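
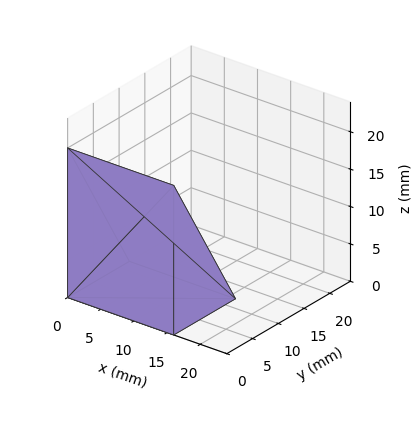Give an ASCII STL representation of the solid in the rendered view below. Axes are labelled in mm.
Reading the render: the shape is a wedge (ramp): 16 × 12 mm base, rising to 20 mm along the y=0 edge and sloping linearly to z=0 at y=12 (dimensions read to the nearest mm from the axis ticks). For the STL, each face is triangulated and given an outward normal.

solid part
  facet normal 0.0000 0.0000 -1.0000
    outer loop
      vertex 16.0 12.0 0.0
      vertex 16.0 0.0 0.0
      vertex 0.0 0.0 0.0
    endloop
  endfacet
  facet normal 0.0000 0.0000 -1.0000
    outer loop
      vertex 0.0 12.0 0.0
      vertex 16.0 12.0 0.0
      vertex 0.0 0.0 0.0
    endloop
  endfacet
  facet normal 0.0000 -1.0000 0.0000
    outer loop
      vertex 0.0 0.0 0.0
      vertex 16.0 0.0 0.0
      vertex 16.0 0.0 20.0
    endloop
  endfacet
  facet normal 0.0000 -1.0000 0.0000
    outer loop
      vertex 0.0 0.0 0.0
      vertex 16.0 0.0 20.0
      vertex 0.0 0.0 20.0
    endloop
  endfacet
  facet normal 0.0000 0.8575 0.5145
    outer loop
      vertex 0.0 0.0 20.0
      vertex 16.0 0.0 20.0
      vertex 16.0 12.0 0.0
    endloop
  endfacet
  facet normal 0.0000 0.8575 0.5145
    outer loop
      vertex 0.0 0.0 20.0
      vertex 16.0 12.0 0.0
      vertex 0.0 12.0 0.0
    endloop
  endfacet
  facet normal -1.0000 0.0000 0.0000
    outer loop
      vertex 0.0 0.0 20.0
      vertex 0.0 12.0 0.0
      vertex 0.0 0.0 0.0
    endloop
  endfacet
  facet normal 1.0000 0.0000 0.0000
    outer loop
      vertex 16.0 0.0 0.0
      vertex 16.0 12.0 0.0
      vertex 16.0 0.0 20.0
    endloop
  endfacet
endsolid part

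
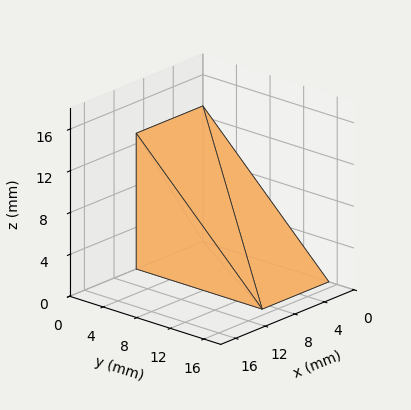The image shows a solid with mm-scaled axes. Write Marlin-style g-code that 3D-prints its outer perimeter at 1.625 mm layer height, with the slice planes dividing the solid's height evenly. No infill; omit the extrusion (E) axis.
Reading the render: the shape is a wedge (ramp): 9 × 15 mm base, rising to 13 mm along the y=0 edge and sloping linearly to z=0 at y=15 (dimensions read to the nearest mm from the axis ticks). For the g-code, the solid's height is divided into equal slices at the stated Δz and each level perimeter traced with G1 moves after a G0 lift.

; perimeter-only toolpath
G21 ; units = mm
G90 ; absolute positioning
G28 ; home
; layer 1
G0 Z1.625
G0 X0.000 Y0.000
G1 X9.000 Y0.000
G1 X9.000 Y13.125
G1 X0.000 Y13.125
G1 X0.000 Y0.000
; layer 2
G0 Z3.250
G0 X0.000 Y0.000
G1 X9.000 Y0.000
G1 X9.000 Y11.250
G1 X0.000 Y11.250
G1 X0.000 Y0.000
; layer 3
G0 Z4.875
G0 X0.000 Y0.000
G1 X9.000 Y0.000
G1 X9.000 Y9.375
G1 X0.000 Y9.375
G1 X0.000 Y0.000
; layer 4
G0 Z6.500
G0 X0.000 Y0.000
G1 X9.000 Y0.000
G1 X9.000 Y7.500
G1 X0.000 Y7.500
G1 X0.000 Y0.000
; layer 5
G0 Z8.125
G0 X0.000 Y0.000
G1 X9.000 Y0.000
G1 X9.000 Y5.625
G1 X0.000 Y5.625
G1 X0.000 Y0.000
; layer 6
G0 Z9.750
G0 X0.000 Y0.000
G1 X9.000 Y0.000
G1 X9.000 Y3.750
G1 X0.000 Y3.750
G1 X0.000 Y0.000
; layer 7
G0 Z11.375
G0 X0.000 Y0.000
G1 X9.000 Y0.000
G1 X9.000 Y1.875
G1 X0.000 Y1.875
G1 X0.000 Y0.000
M2 ; end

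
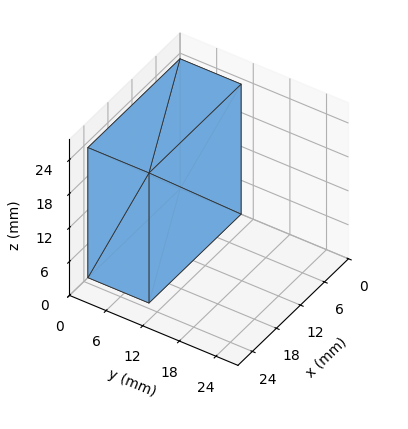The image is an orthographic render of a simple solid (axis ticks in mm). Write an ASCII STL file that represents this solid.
Reading the render: the shape is a rectangular box, roughly 23 × 10 mm footprint and 23 mm tall (dimensions read to the nearest mm from the axis ticks). For the STL, each face is triangulated and given an outward normal.

solid part
  facet normal 0.0000 0.0000 -1.0000
    outer loop
      vertex 23.00 10.00 0.00
      vertex 23.00 0.00 0.00
      vertex 0.00 0.00 0.00
    endloop
  endfacet
  facet normal 0.0000 0.0000 -1.0000
    outer loop
      vertex 0.00 10.00 0.00
      vertex 23.00 10.00 0.00
      vertex 0.00 0.00 0.00
    endloop
  endfacet
  facet normal 0.0000 0.0000 1.0000
    outer loop
      vertex 0.00 0.00 23.00
      vertex 23.00 0.00 23.00
      vertex 23.00 10.00 23.00
    endloop
  endfacet
  facet normal 0.0000 0.0000 1.0000
    outer loop
      vertex 0.00 0.00 23.00
      vertex 23.00 10.00 23.00
      vertex 0.00 10.00 23.00
    endloop
  endfacet
  facet normal 0.0000 -1.0000 0.0000
    outer loop
      vertex 0.00 0.00 0.00
      vertex 23.00 0.00 0.00
      vertex 23.00 0.00 23.00
    endloop
  endfacet
  facet normal 0.0000 -1.0000 0.0000
    outer loop
      vertex 0.00 0.00 0.00
      vertex 23.00 0.00 23.00
      vertex 0.00 0.00 23.00
    endloop
  endfacet
  facet normal 0.0000 1.0000 0.0000
    outer loop
      vertex 23.00 10.00 23.00
      vertex 23.00 10.00 0.00
      vertex 0.00 10.00 0.00
    endloop
  endfacet
  facet normal 0.0000 1.0000 0.0000
    outer loop
      vertex 0.00 10.00 23.00
      vertex 23.00 10.00 23.00
      vertex 0.00 10.00 0.00
    endloop
  endfacet
  facet normal -1.0000 0.0000 0.0000
    outer loop
      vertex 0.00 10.00 23.00
      vertex 0.00 10.00 0.00
      vertex 0.00 0.00 0.00
    endloop
  endfacet
  facet normal -1.0000 0.0000 0.0000
    outer loop
      vertex 0.00 0.00 23.00
      vertex 0.00 10.00 23.00
      vertex 0.00 0.00 0.00
    endloop
  endfacet
  facet normal 1.0000 0.0000 0.0000
    outer loop
      vertex 23.00 0.00 0.00
      vertex 23.00 10.00 0.00
      vertex 23.00 10.00 23.00
    endloop
  endfacet
  facet normal 1.0000 0.0000 0.0000
    outer loop
      vertex 23.00 0.00 0.00
      vertex 23.00 10.00 23.00
      vertex 23.00 0.00 23.00
    endloop
  endfacet
endsolid part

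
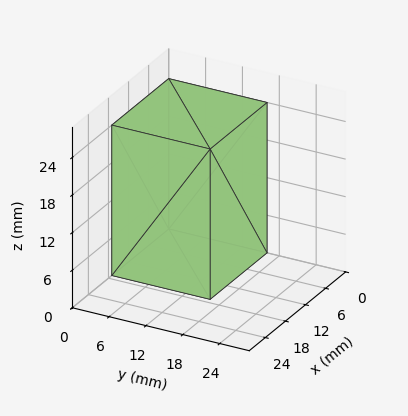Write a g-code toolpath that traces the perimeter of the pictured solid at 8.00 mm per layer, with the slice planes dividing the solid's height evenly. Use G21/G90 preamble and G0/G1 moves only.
Reading the render: the shape is a rectangular box, roughly 17 × 16 mm footprint and 24 mm tall (dimensions read to the nearest mm from the axis ticks). For the g-code, the solid's height is divided into equal slices at the stated Δz and each level perimeter traced with G1 moves after a G0 lift.

; perimeter-only toolpath
G21 ; units = mm
G90 ; absolute positioning
G28 ; home
; layer 1
G0 Z8.00
G0 X0.00 Y0.00
G1 X17.00 Y0.00
G1 X17.00 Y16.00
G1 X0.00 Y16.00
G1 X0.00 Y0.00
; layer 2
G0 Z16.00
G0 X0.00 Y0.00
G1 X17.00 Y0.00
G1 X17.00 Y16.00
G1 X0.00 Y16.00
G1 X0.00 Y0.00
; layer 3
G0 Z24.00
G0 X0.00 Y0.00
G1 X17.00 Y0.00
G1 X17.00 Y16.00
G1 X0.00 Y16.00
G1 X0.00 Y0.00
M2 ; end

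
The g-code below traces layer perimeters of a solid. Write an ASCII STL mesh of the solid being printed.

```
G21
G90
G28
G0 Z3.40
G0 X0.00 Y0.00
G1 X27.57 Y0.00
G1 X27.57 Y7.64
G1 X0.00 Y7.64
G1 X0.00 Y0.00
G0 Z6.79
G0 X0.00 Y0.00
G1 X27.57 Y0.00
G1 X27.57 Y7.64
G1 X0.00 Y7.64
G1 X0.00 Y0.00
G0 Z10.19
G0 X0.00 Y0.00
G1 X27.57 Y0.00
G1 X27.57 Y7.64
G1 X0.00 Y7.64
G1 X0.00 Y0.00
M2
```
solid part
  facet normal 0.0000 0.0000 -1.0000
    outer loop
      vertex 27.57 7.64 0.00
      vertex 27.57 0.00 0.00
      vertex 0.00 0.00 0.00
    endloop
  endfacet
  facet normal 0.0000 0.0000 -1.0000
    outer loop
      vertex 0.00 7.64 0.00
      vertex 27.57 7.64 0.00
      vertex 0.00 0.00 0.00
    endloop
  endfacet
  facet normal 0.0000 0.0000 1.0000
    outer loop
      vertex 0.00 0.00 10.19
      vertex 27.57 0.00 10.19
      vertex 27.57 7.64 10.19
    endloop
  endfacet
  facet normal 0.0000 0.0000 1.0000
    outer loop
      vertex 0.00 0.00 10.19
      vertex 27.57 7.64 10.19
      vertex 0.00 7.64 10.19
    endloop
  endfacet
  facet normal 0.0000 -1.0000 0.0000
    outer loop
      vertex 0.00 0.00 0.00
      vertex 27.57 0.00 0.00
      vertex 27.57 0.00 10.19
    endloop
  endfacet
  facet normal 0.0000 -1.0000 0.0000
    outer loop
      vertex 0.00 0.00 0.00
      vertex 27.57 0.00 10.19
      vertex 0.00 0.00 10.19
    endloop
  endfacet
  facet normal 0.0000 1.0000 0.0000
    outer loop
      vertex 27.57 7.64 10.19
      vertex 27.57 7.64 0.00
      vertex 0.00 7.64 0.00
    endloop
  endfacet
  facet normal 0.0000 1.0000 0.0000
    outer loop
      vertex 0.00 7.64 10.19
      vertex 27.57 7.64 10.19
      vertex 0.00 7.64 0.00
    endloop
  endfacet
  facet normal -1.0000 0.0000 0.0000
    outer loop
      vertex 0.00 7.64 10.19
      vertex 0.00 7.64 0.00
      vertex 0.00 0.00 0.00
    endloop
  endfacet
  facet normal -1.0000 0.0000 0.0000
    outer loop
      vertex 0.00 0.00 10.19
      vertex 0.00 7.64 10.19
      vertex 0.00 0.00 0.00
    endloop
  endfacet
  facet normal 1.0000 0.0000 0.0000
    outer loop
      vertex 27.57 0.00 0.00
      vertex 27.57 7.64 0.00
      vertex 27.57 7.64 10.19
    endloop
  endfacet
  facet normal 1.0000 0.0000 0.0000
    outer loop
      vertex 27.57 0.00 0.00
      vertex 27.57 7.64 10.19
      vertex 27.57 0.00 10.19
    endloop
  endfacet
endsolid part

The G0 Z moves step by Δz≈3.40 mm. Every layer's G1 loop is the same polygon, so the solid is a straight extrusion of it from z=0 to z≈10.2. Closing with flat bottom and top caps and triangulating gives 12 facets — a rectangular box, roughly 27.6 × 7.64 mm footprint and 10.2 mm tall.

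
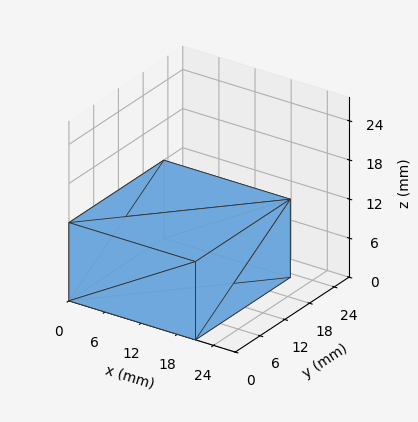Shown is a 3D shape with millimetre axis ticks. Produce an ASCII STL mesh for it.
Reading the render: the shape is a rectangular box, roughly 21 × 23 mm footprint and 12 mm tall (dimensions read to the nearest mm from the axis ticks). For the STL, each face is triangulated and given an outward normal.

solid part
  facet normal 0.0000 0.0000 -1.0000
    outer loop
      vertex 21.0 23.0 0.0
      vertex 21.0 0.0 0.0
      vertex 0.0 0.0 0.0
    endloop
  endfacet
  facet normal 0.0000 0.0000 -1.0000
    outer loop
      vertex 0.0 23.0 0.0
      vertex 21.0 23.0 0.0
      vertex 0.0 0.0 0.0
    endloop
  endfacet
  facet normal 0.0000 0.0000 1.0000
    outer loop
      vertex 0.0 0.0 12.0
      vertex 21.0 0.0 12.0
      vertex 21.0 23.0 12.0
    endloop
  endfacet
  facet normal 0.0000 0.0000 1.0000
    outer loop
      vertex 0.0 0.0 12.0
      vertex 21.0 23.0 12.0
      vertex 0.0 23.0 12.0
    endloop
  endfacet
  facet normal 0.0000 -1.0000 0.0000
    outer loop
      vertex 0.0 0.0 0.0
      vertex 21.0 0.0 0.0
      vertex 21.0 0.0 12.0
    endloop
  endfacet
  facet normal 0.0000 -1.0000 0.0000
    outer loop
      vertex 0.0 0.0 0.0
      vertex 21.0 0.0 12.0
      vertex 0.0 0.0 12.0
    endloop
  endfacet
  facet normal 0.0000 1.0000 0.0000
    outer loop
      vertex 21.0 23.0 12.0
      vertex 21.0 23.0 0.0
      vertex 0.0 23.0 0.0
    endloop
  endfacet
  facet normal 0.0000 1.0000 0.0000
    outer loop
      vertex 0.0 23.0 12.0
      vertex 21.0 23.0 12.0
      vertex 0.0 23.0 0.0
    endloop
  endfacet
  facet normal -1.0000 0.0000 0.0000
    outer loop
      vertex 0.0 23.0 12.0
      vertex 0.0 23.0 0.0
      vertex 0.0 0.0 0.0
    endloop
  endfacet
  facet normal -1.0000 0.0000 0.0000
    outer loop
      vertex 0.0 0.0 12.0
      vertex 0.0 23.0 12.0
      vertex 0.0 0.0 0.0
    endloop
  endfacet
  facet normal 1.0000 0.0000 0.0000
    outer loop
      vertex 21.0 0.0 0.0
      vertex 21.0 23.0 0.0
      vertex 21.0 23.0 12.0
    endloop
  endfacet
  facet normal 1.0000 0.0000 0.0000
    outer loop
      vertex 21.0 0.0 0.0
      vertex 21.0 23.0 12.0
      vertex 21.0 0.0 12.0
    endloop
  endfacet
endsolid part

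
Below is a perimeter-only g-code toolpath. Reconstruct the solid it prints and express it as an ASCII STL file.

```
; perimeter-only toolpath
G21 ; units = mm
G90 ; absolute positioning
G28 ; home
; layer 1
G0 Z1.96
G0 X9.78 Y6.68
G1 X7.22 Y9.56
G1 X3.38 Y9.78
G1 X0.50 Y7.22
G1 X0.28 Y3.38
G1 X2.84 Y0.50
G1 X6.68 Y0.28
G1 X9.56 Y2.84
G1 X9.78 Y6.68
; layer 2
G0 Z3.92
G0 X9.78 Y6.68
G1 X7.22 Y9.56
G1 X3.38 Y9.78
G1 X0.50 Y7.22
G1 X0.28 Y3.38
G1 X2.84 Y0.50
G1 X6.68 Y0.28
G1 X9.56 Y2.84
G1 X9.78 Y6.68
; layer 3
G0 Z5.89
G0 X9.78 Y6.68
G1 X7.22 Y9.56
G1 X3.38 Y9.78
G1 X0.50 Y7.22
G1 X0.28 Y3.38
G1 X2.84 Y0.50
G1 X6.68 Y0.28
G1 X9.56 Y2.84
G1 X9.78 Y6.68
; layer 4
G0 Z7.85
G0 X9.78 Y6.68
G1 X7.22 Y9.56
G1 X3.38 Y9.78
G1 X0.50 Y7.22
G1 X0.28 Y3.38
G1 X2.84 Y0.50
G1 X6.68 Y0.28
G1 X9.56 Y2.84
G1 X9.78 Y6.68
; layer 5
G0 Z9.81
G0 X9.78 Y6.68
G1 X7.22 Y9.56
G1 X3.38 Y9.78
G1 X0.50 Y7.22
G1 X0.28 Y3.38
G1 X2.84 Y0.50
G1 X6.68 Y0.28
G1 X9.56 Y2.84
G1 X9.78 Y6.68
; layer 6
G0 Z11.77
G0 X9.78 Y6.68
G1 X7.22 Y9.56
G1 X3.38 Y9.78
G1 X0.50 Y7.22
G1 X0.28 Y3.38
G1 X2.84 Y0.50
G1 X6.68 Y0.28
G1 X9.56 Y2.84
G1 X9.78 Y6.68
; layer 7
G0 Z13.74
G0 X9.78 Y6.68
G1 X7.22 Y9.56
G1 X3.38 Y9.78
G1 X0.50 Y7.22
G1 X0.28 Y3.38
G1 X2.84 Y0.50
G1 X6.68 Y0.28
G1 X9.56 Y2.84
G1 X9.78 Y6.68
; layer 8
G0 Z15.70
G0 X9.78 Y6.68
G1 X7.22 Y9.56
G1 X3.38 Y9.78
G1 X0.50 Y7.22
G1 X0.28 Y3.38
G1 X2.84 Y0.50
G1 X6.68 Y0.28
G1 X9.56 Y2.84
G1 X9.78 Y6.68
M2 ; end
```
solid part
  facet normal 0.0000 0.0000 -1.0000
    outer loop
      vertex 3.38 9.78 0.00
      vertex 7.22 9.56 0.00
      vertex 9.78 6.68 0.00
    endloop
  endfacet
  facet normal 0.0000 0.0000 -1.0000
    outer loop
      vertex 0.50 7.22 0.00
      vertex 3.38 9.78 0.00
      vertex 9.78 6.68 0.00
    endloop
  endfacet
  facet normal 0.0000 0.0000 -1.0000
    outer loop
      vertex 0.28 3.38 0.00
      vertex 0.50 7.22 0.00
      vertex 9.78 6.68 0.00
    endloop
  endfacet
  facet normal 0.0000 0.0000 -1.0000
    outer loop
      vertex 2.84 0.50 0.00
      vertex 0.28 3.38 0.00
      vertex 9.78 6.68 0.00
    endloop
  endfacet
  facet normal 0.0000 0.0000 -1.0000
    outer loop
      vertex 6.68 0.28 0.00
      vertex 2.84 0.50 0.00
      vertex 9.78 6.68 0.00
    endloop
  endfacet
  facet normal 0.0000 0.0000 -1.0000
    outer loop
      vertex 9.56 2.84 0.00
      vertex 6.68 0.28 0.00
      vertex 9.78 6.68 0.00
    endloop
  endfacet
  facet normal 0.0000 0.0000 1.0000
    outer loop
      vertex 9.78 6.68 15.70
      vertex 7.22 9.56 15.70
      vertex 3.38 9.78 15.70
    endloop
  endfacet
  facet normal 0.0000 0.0000 1.0000
    outer loop
      vertex 9.78 6.68 15.70
      vertex 3.38 9.78 15.70
      vertex 0.50 7.22 15.70
    endloop
  endfacet
  facet normal 0.0000 0.0000 1.0000
    outer loop
      vertex 9.78 6.68 15.70
      vertex 0.50 7.22 15.70
      vertex 0.28 3.38 15.70
    endloop
  endfacet
  facet normal 0.0000 0.0000 1.0000
    outer loop
      vertex 9.78 6.68 15.70
      vertex 0.28 3.38 15.70
      vertex 2.84 0.50 15.70
    endloop
  endfacet
  facet normal 0.0000 0.0000 1.0000
    outer loop
      vertex 9.78 6.68 15.70
      vertex 2.84 0.50 15.70
      vertex 6.68 0.28 15.70
    endloop
  endfacet
  facet normal 0.0000 0.0000 1.0000
    outer loop
      vertex 9.78 6.68 15.70
      vertex 6.68 0.28 15.70
      vertex 9.56 2.84 15.70
    endloop
  endfacet
  facet normal 0.7474 0.6644 0.0000
    outer loop
      vertex 9.78 6.68 0.00
      vertex 7.22 9.56 0.00
      vertex 7.22 9.56 15.70
    endloop
  endfacet
  facet normal 0.7474 0.6644 0.0000
    outer loop
      vertex 9.78 6.68 0.00
      vertex 7.22 9.56 15.70
      vertex 9.78 6.68 15.70
    endloop
  endfacet
  facet normal 0.0572 0.9984 0.0000
    outer loop
      vertex 7.22 9.56 0.00
      vertex 3.38 9.78 0.00
      vertex 3.38 9.78 15.70
    endloop
  endfacet
  facet normal 0.0572 0.9984 0.0000
    outer loop
      vertex 7.22 9.56 0.00
      vertex 3.38 9.78 15.70
      vertex 7.22 9.56 15.70
    endloop
  endfacet
  facet normal -0.6644 0.7474 0.0000
    outer loop
      vertex 3.38 9.78 0.00
      vertex 0.50 7.22 0.00
      vertex 0.50 7.22 15.70
    endloop
  endfacet
  facet normal -0.6644 0.7474 0.0000
    outer loop
      vertex 3.38 9.78 0.00
      vertex 0.50 7.22 15.70
      vertex 3.38 9.78 15.70
    endloop
  endfacet
  facet normal -0.9984 0.0572 0.0000
    outer loop
      vertex 0.50 7.22 0.00
      vertex 0.28 3.38 0.00
      vertex 0.28 3.38 15.70
    endloop
  endfacet
  facet normal -0.9984 0.0572 0.0000
    outer loop
      vertex 0.50 7.22 0.00
      vertex 0.28 3.38 15.70
      vertex 0.50 7.22 15.70
    endloop
  endfacet
  facet normal -0.7474 -0.6644 0.0000
    outer loop
      vertex 0.28 3.38 0.00
      vertex 2.84 0.50 0.00
      vertex 2.84 0.50 15.70
    endloop
  endfacet
  facet normal -0.7474 -0.6644 0.0000
    outer loop
      vertex 0.28 3.38 0.00
      vertex 2.84 0.50 15.70
      vertex 0.28 3.38 15.70
    endloop
  endfacet
  facet normal -0.0572 -0.9984 0.0000
    outer loop
      vertex 2.84 0.50 0.00
      vertex 6.68 0.28 0.00
      vertex 6.68 0.28 15.70
    endloop
  endfacet
  facet normal -0.0572 -0.9984 0.0000
    outer loop
      vertex 2.84 0.50 0.00
      vertex 6.68 0.28 15.70
      vertex 2.84 0.50 15.70
    endloop
  endfacet
  facet normal 0.6644 -0.7474 0.0000
    outer loop
      vertex 6.68 0.28 0.00
      vertex 9.56 2.84 0.00
      vertex 9.56 2.84 15.70
    endloop
  endfacet
  facet normal 0.6644 -0.7474 0.0000
    outer loop
      vertex 6.68 0.28 0.00
      vertex 9.56 2.84 15.70
      vertex 6.68 0.28 15.70
    endloop
  endfacet
  facet normal 0.9984 -0.0572 0.0000
    outer loop
      vertex 9.56 2.84 0.00
      vertex 9.78 6.68 0.00
      vertex 9.78 6.68 15.70
    endloop
  endfacet
  facet normal 0.9984 -0.0572 0.0000
    outer loop
      vertex 9.56 2.84 0.00
      vertex 9.78 6.68 15.70
      vertex 9.56 2.84 15.70
    endloop
  endfacet
endsolid part

The G0 Z moves step by Δz≈1.96 mm. Every layer's G1 loop is the same polygon, so the solid is a straight extrusion of it from z=0 to z≈15.7. Closing with flat bottom and top caps and triangulating gives 28 facets — a regular 8-sided prism (a cylinder approximated with 8 flat sides), circumscribed radius ≈ 5.03 mm, height ≈ 15.7 mm.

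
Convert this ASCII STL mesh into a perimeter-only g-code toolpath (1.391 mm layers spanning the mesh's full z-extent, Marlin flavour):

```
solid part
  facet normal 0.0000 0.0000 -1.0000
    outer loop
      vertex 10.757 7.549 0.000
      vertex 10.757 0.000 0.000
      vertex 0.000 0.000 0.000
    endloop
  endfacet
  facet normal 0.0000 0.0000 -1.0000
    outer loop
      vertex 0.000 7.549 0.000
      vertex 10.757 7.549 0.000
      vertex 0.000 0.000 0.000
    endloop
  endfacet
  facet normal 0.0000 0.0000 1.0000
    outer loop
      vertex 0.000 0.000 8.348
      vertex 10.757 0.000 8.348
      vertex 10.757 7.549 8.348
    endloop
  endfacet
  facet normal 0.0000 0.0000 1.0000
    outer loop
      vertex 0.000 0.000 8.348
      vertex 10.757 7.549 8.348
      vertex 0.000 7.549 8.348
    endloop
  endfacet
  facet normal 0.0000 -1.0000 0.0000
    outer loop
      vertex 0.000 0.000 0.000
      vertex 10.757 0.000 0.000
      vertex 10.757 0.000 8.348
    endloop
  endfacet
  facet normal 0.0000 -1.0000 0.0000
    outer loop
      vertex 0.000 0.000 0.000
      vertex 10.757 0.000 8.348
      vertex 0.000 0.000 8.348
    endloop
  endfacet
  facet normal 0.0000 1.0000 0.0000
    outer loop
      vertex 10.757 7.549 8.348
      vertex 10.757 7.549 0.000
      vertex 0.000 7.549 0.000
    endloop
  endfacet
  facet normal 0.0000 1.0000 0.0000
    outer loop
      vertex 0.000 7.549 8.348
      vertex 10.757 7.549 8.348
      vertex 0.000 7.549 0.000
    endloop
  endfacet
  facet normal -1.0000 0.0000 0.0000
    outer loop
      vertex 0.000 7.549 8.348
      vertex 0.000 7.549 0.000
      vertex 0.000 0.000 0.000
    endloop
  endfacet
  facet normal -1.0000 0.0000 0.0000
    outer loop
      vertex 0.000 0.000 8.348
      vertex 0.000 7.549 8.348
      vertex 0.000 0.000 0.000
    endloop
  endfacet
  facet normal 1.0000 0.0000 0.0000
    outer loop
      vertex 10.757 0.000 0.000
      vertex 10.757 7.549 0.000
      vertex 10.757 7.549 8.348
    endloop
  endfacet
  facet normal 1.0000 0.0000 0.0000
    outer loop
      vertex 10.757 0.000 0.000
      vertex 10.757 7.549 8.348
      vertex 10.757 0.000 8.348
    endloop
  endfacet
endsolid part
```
; perimeter-only toolpath
G21 ; units = mm
G90 ; absolute positioning
G28 ; home
; layer 1
G0 Z1.391
G0 X0.000 Y0.000
G1 X10.757 Y0.000
G1 X10.757 Y7.549
G1 X0.000 Y7.549
G1 X0.000 Y0.000
; layer 2
G0 Z2.783
G0 X0.000 Y0.000
G1 X10.757 Y0.000
G1 X10.757 Y7.549
G1 X0.000 Y7.549
G1 X0.000 Y0.000
; layer 3
G0 Z4.174
G0 X0.000 Y0.000
G1 X10.757 Y0.000
G1 X10.757 Y7.549
G1 X0.000 Y7.549
G1 X0.000 Y0.000
; layer 4
G0 Z5.565
G0 X0.000 Y0.000
G1 X10.757 Y0.000
G1 X10.757 Y7.549
G1 X0.000 Y7.549
G1 X0.000 Y0.000
; layer 5
G0 Z6.957
G0 X0.000 Y0.000
G1 X10.757 Y0.000
G1 X10.757 Y7.549
G1 X0.000 Y7.549
G1 X0.000 Y0.000
; layer 6
G0 Z8.348
G0 X0.000 Y0.000
G1 X10.757 Y0.000
G1 X10.757 Y7.549
G1 X0.000 Y7.549
G1 X0.000 Y0.000
M2 ; end

The solid is a rectangular box, roughly 10.8 × 7.55 mm footprint and 8.35 mm tall. Slicing at Δz = 1.391 mm — 6 equal slices spanning the solid's height, so layer i sits at z = i·h/6 — gives 6 non-empty perimeters. Each is a 4-segment closed polygon; G0 lifts to the layer z and rapids to the start vertex, then G1 traces the edges.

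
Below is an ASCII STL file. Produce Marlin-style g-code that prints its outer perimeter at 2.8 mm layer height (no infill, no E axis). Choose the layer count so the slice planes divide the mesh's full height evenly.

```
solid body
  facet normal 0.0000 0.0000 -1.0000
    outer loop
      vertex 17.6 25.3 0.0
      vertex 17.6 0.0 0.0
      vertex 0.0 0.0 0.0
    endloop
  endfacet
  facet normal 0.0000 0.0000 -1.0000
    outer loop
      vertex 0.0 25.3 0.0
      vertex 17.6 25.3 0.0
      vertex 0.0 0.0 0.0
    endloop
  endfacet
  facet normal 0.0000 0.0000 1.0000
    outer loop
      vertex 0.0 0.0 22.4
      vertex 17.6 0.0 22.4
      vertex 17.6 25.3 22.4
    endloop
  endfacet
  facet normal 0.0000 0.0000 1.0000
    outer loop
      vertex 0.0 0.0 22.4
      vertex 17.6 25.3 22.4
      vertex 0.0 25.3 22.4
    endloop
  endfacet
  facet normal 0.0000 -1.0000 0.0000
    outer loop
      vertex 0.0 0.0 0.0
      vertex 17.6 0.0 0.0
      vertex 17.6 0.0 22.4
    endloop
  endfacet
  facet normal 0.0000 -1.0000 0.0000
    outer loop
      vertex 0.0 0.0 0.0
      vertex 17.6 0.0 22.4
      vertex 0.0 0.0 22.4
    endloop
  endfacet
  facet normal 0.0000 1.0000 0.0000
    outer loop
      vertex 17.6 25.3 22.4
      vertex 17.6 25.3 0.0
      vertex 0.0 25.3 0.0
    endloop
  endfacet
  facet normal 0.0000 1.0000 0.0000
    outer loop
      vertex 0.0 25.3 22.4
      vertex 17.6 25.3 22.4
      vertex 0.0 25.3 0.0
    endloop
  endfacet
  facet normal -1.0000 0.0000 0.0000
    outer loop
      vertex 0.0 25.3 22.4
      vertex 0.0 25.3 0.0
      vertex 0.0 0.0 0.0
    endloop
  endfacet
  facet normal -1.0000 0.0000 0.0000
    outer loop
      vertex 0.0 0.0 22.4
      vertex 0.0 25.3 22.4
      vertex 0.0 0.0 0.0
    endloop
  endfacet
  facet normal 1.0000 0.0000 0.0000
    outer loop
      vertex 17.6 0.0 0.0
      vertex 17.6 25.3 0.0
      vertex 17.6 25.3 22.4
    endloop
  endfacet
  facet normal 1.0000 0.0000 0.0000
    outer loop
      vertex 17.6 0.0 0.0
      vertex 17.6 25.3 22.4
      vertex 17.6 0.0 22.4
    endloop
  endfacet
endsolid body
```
; perimeter-only toolpath
G21 ; units = mm
G90 ; absolute positioning
G28 ; home
; layer 1
G0 Z2.8
G0 X0.0 Y0.0
G1 X17.6 Y0.0
G1 X17.6 Y25.3
G1 X0.0 Y25.3
G1 X0.0 Y0.0
; layer 2
G0 Z5.6
G0 X0.0 Y0.0
G1 X17.6 Y0.0
G1 X17.6 Y25.3
G1 X0.0 Y25.3
G1 X0.0 Y0.0
; layer 3
G0 Z8.4
G0 X0.0 Y0.0
G1 X17.6 Y0.0
G1 X17.6 Y25.3
G1 X0.0 Y25.3
G1 X0.0 Y0.0
; layer 4
G0 Z11.2
G0 X0.0 Y0.0
G1 X17.6 Y0.0
G1 X17.6 Y25.3
G1 X0.0 Y25.3
G1 X0.0 Y0.0
; layer 5
G0 Z14.0
G0 X0.0 Y0.0
G1 X17.6 Y0.0
G1 X17.6 Y25.3
G1 X0.0 Y25.3
G1 X0.0 Y0.0
; layer 6
G0 Z16.8
G0 X0.0 Y0.0
G1 X17.6 Y0.0
G1 X17.6 Y25.3
G1 X0.0 Y25.3
G1 X0.0 Y0.0
; layer 7
G0 Z19.6
G0 X0.0 Y0.0
G1 X17.6 Y0.0
G1 X17.6 Y25.3
G1 X0.0 Y25.3
G1 X0.0 Y0.0
; layer 8
G0 Z22.4
G0 X0.0 Y0.0
G1 X17.6 Y0.0
G1 X17.6 Y25.3
G1 X0.0 Y25.3
G1 X0.0 Y0.0
M2 ; end

The solid is a rectangular box, roughly 17.6 × 25.3 mm footprint and 22.4 mm tall. Slicing at Δz = 2.8 mm — 8 equal slices spanning the solid's height, so layer i sits at z = i·h/8 — gives 8 non-empty perimeters. Each is a 4-segment closed polygon; G0 lifts to the layer z and rapids to the start vertex, then G1 traces the edges.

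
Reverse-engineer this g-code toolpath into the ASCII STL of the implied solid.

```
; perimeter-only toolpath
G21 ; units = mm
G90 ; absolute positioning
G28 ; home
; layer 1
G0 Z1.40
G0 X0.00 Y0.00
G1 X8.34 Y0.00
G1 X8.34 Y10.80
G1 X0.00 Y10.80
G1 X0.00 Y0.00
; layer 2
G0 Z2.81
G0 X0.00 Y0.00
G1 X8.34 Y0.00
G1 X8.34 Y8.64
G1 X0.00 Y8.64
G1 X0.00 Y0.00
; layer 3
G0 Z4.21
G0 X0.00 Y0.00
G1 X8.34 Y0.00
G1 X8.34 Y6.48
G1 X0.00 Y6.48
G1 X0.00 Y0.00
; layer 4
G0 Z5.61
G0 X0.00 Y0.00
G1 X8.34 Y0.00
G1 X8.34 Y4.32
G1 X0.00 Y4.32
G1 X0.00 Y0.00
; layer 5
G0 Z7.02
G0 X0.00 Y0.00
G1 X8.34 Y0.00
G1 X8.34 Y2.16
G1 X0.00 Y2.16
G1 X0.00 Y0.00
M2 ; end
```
solid part
  facet normal 0.0000 0.0000 -1.0000
    outer loop
      vertex 8.34 12.96 0.00
      vertex 8.34 0.00 0.00
      vertex 0.00 0.00 0.00
    endloop
  endfacet
  facet normal 0.0000 0.0000 -1.0000
    outer loop
      vertex 0.00 12.96 0.00
      vertex 8.34 12.96 0.00
      vertex 0.00 0.00 0.00
    endloop
  endfacet
  facet normal 0.0000 -1.0000 0.0000
    outer loop
      vertex 0.00 0.00 0.00
      vertex 8.34 0.00 0.00
      vertex 8.34 0.00 8.42
    endloop
  endfacet
  facet normal 0.0000 -1.0000 0.0000
    outer loop
      vertex 0.00 0.00 0.00
      vertex 8.34 0.00 8.42
      vertex 0.00 0.00 8.42
    endloop
  endfacet
  facet normal 0.0000 0.5448 0.8386
    outer loop
      vertex 0.00 0.00 8.42
      vertex 8.34 0.00 8.42
      vertex 8.34 12.96 0.00
    endloop
  endfacet
  facet normal 0.0000 0.5448 0.8386
    outer loop
      vertex 0.00 0.00 8.42
      vertex 8.34 12.96 0.00
      vertex 0.00 12.96 0.00
    endloop
  endfacet
  facet normal -1.0000 0.0000 0.0000
    outer loop
      vertex 0.00 0.00 8.42
      vertex 0.00 12.96 0.00
      vertex 0.00 0.00 0.00
    endloop
  endfacet
  facet normal 1.0000 0.0000 0.0000
    outer loop
      vertex 8.34 0.00 0.00
      vertex 8.34 12.96 0.00
      vertex 8.34 0.00 8.42
    endloop
  endfacet
endsolid part

The G0 Z moves step by Δz≈1.40 mm. The G1 loops shrink linearly with z, so the solid tapers from its base footprint up to z≈8.42. Closing with a flat bottom cap and the tapered top and triangulating gives 8 facets — a wedge (ramp): 8.34 × 13 mm base, rising to 8.42 mm along the y=0 edge and sloping linearly to z=0 at y=13.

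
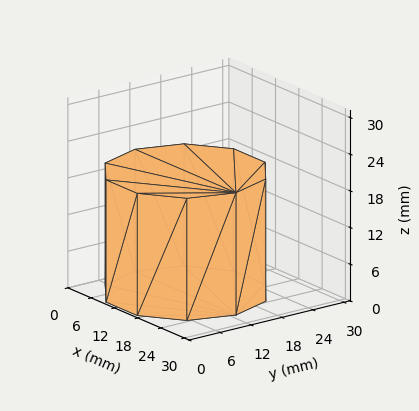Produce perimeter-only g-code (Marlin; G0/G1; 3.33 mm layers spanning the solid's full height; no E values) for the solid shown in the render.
Reading the render: the shape is a regular 10-sided prism (a cylinder approximated with 10 flat sides), circumscribed radius ≈ 13 mm, height ≈ 20 mm (dimensions read to the nearest mm from the axis ticks). For the g-code, the solid's height is divided into equal slices at the stated Δz and each level perimeter traced with G1 moves after a G0 lift.

; perimeter-only toolpath
G21 ; units = mm
G90 ; absolute positioning
G28 ; home
; layer 1
G0 Z3.33
G0 X26.00 Y13.00
G1 X23.52 Y20.64
G1 X17.02 Y25.36
G1 X8.98 Y25.36
G1 X2.48 Y20.64
G1 X0.00 Y13.00
G1 X2.48 Y5.36
G1 X8.98 Y0.64
G1 X17.02 Y0.64
G1 X23.52 Y5.36
G1 X26.00 Y13.00
; layer 2
G0 Z6.67
G0 X26.00 Y13.00
G1 X23.52 Y20.64
G1 X17.02 Y25.36
G1 X8.98 Y25.36
G1 X2.48 Y20.64
G1 X0.00 Y13.00
G1 X2.48 Y5.36
G1 X8.98 Y0.64
G1 X17.02 Y0.64
G1 X23.52 Y5.36
G1 X26.00 Y13.00
; layer 3
G0 Z10.00
G0 X26.00 Y13.00
G1 X23.52 Y20.64
G1 X17.02 Y25.36
G1 X8.98 Y25.36
G1 X2.48 Y20.64
G1 X0.00 Y13.00
G1 X2.48 Y5.36
G1 X8.98 Y0.64
G1 X17.02 Y0.64
G1 X23.52 Y5.36
G1 X26.00 Y13.00
; layer 4
G0 Z13.33
G0 X26.00 Y13.00
G1 X23.52 Y20.64
G1 X17.02 Y25.36
G1 X8.98 Y25.36
G1 X2.48 Y20.64
G1 X0.00 Y13.00
G1 X2.48 Y5.36
G1 X8.98 Y0.64
G1 X17.02 Y0.64
G1 X23.52 Y5.36
G1 X26.00 Y13.00
; layer 5
G0 Z16.67
G0 X26.00 Y13.00
G1 X23.52 Y20.64
G1 X17.02 Y25.36
G1 X8.98 Y25.36
G1 X2.48 Y20.64
G1 X0.00 Y13.00
G1 X2.48 Y5.36
G1 X8.98 Y0.64
G1 X17.02 Y0.64
G1 X23.52 Y5.36
G1 X26.00 Y13.00
; layer 6
G0 Z20.00
G0 X26.00 Y13.00
G1 X23.52 Y20.64
G1 X17.02 Y25.36
G1 X8.98 Y25.36
G1 X2.48 Y20.64
G1 X0.00 Y13.00
G1 X2.48 Y5.36
G1 X8.98 Y0.64
G1 X17.02 Y0.64
G1 X23.52 Y5.36
G1 X26.00 Y13.00
M2 ; end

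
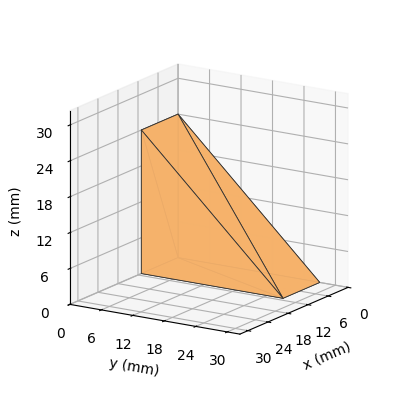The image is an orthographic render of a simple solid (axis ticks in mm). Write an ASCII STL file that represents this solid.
Reading the render: the shape is a wedge (ramp): 11 × 27 mm base, rising to 24 mm along the y=0 edge and sloping linearly to z=0 at y=27 (dimensions read to the nearest mm from the axis ticks). For the STL, each face is triangulated and given an outward normal.

solid part
  facet normal 0.0000 0.0000 -1.0000
    outer loop
      vertex 11.0 27.0 0.0
      vertex 11.0 0.0 0.0
      vertex 0.0 0.0 0.0
    endloop
  endfacet
  facet normal 0.0000 0.0000 -1.0000
    outer loop
      vertex 0.0 27.0 0.0
      vertex 11.0 27.0 0.0
      vertex 0.0 0.0 0.0
    endloop
  endfacet
  facet normal 0.0000 -1.0000 0.0000
    outer loop
      vertex 0.0 0.0 0.0
      vertex 11.0 0.0 0.0
      vertex 11.0 0.0 24.0
    endloop
  endfacet
  facet normal 0.0000 -1.0000 0.0000
    outer loop
      vertex 0.0 0.0 0.0
      vertex 11.0 0.0 24.0
      vertex 0.0 0.0 24.0
    endloop
  endfacet
  facet normal 0.0000 0.6644 0.7474
    outer loop
      vertex 0.0 0.0 24.0
      vertex 11.0 0.0 24.0
      vertex 11.0 27.0 0.0
    endloop
  endfacet
  facet normal 0.0000 0.6644 0.7474
    outer loop
      vertex 0.0 0.0 24.0
      vertex 11.0 27.0 0.0
      vertex 0.0 27.0 0.0
    endloop
  endfacet
  facet normal -1.0000 0.0000 0.0000
    outer loop
      vertex 0.0 0.0 24.0
      vertex 0.0 27.0 0.0
      vertex 0.0 0.0 0.0
    endloop
  endfacet
  facet normal 1.0000 0.0000 0.0000
    outer loop
      vertex 11.0 0.0 0.0
      vertex 11.0 27.0 0.0
      vertex 11.0 0.0 24.0
    endloop
  endfacet
endsolid part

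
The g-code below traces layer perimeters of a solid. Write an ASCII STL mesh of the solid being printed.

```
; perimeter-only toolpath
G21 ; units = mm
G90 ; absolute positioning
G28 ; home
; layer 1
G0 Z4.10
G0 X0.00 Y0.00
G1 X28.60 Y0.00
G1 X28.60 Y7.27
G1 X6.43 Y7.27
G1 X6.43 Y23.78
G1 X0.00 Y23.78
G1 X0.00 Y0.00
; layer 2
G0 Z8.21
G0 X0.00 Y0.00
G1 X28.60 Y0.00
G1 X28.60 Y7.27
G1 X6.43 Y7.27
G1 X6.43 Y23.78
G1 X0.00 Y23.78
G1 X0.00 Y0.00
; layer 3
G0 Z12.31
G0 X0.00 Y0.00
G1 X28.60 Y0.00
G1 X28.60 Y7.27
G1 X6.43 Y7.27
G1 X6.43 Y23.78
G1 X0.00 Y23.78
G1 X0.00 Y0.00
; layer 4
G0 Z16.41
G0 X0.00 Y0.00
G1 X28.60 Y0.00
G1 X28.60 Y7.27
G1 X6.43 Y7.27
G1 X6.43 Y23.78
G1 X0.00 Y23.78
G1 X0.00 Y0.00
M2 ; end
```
solid part
  facet normal 0.0000 0.0000 -1.0000
    outer loop
      vertex 28.60 7.27 0.00
      vertex 28.60 0.00 0.00
      vertex 0.00 0.00 0.00
    endloop
  endfacet
  facet normal 0.0000 0.0000 -1.0000
    outer loop
      vertex 6.43 7.27 0.00
      vertex 28.60 7.27 0.00
      vertex 0.00 0.00 0.00
    endloop
  endfacet
  facet normal 0.0000 0.0000 -1.0000
    outer loop
      vertex 6.43 23.78 0.00
      vertex 6.43 7.27 0.00
      vertex 0.00 0.00 0.00
    endloop
  endfacet
  facet normal 0.0000 0.0000 -1.0000
    outer loop
      vertex 0.00 23.78 0.00
      vertex 6.43 23.78 0.00
      vertex 0.00 0.00 0.00
    endloop
  endfacet
  facet normal 0.0000 0.0000 1.0000
    outer loop
      vertex 0.00 0.00 16.41
      vertex 28.60 0.00 16.41
      vertex 28.60 7.27 16.41
    endloop
  endfacet
  facet normal 0.0000 0.0000 1.0000
    outer loop
      vertex 0.00 0.00 16.41
      vertex 28.60 7.27 16.41
      vertex 6.43 7.27 16.41
    endloop
  endfacet
  facet normal 0.0000 0.0000 1.0000
    outer loop
      vertex 0.00 0.00 16.41
      vertex 6.43 7.27 16.41
      vertex 6.43 23.78 16.41
    endloop
  endfacet
  facet normal 0.0000 0.0000 1.0000
    outer loop
      vertex 0.00 0.00 16.41
      vertex 6.43 23.78 16.41
      vertex 0.00 23.78 16.41
    endloop
  endfacet
  facet normal 0.0000 -1.0000 0.0000
    outer loop
      vertex 0.00 0.00 0.00
      vertex 28.60 0.00 0.00
      vertex 28.60 0.00 16.41
    endloop
  endfacet
  facet normal 0.0000 -1.0000 0.0000
    outer loop
      vertex 0.00 0.00 0.00
      vertex 28.60 0.00 16.41
      vertex 0.00 0.00 16.41
    endloop
  endfacet
  facet normal 1.0000 0.0000 0.0000
    outer loop
      vertex 28.60 0.00 0.00
      vertex 28.60 7.27 0.00
      vertex 28.60 7.27 16.41
    endloop
  endfacet
  facet normal 1.0000 0.0000 0.0000
    outer loop
      vertex 28.60 0.00 0.00
      vertex 28.60 7.27 16.41
      vertex 28.60 0.00 16.41
    endloop
  endfacet
  facet normal 0.0000 1.0000 0.0000
    outer loop
      vertex 28.60 7.27 0.00
      vertex 6.43 7.27 0.00
      vertex 6.43 7.27 16.41
    endloop
  endfacet
  facet normal 0.0000 1.0000 0.0000
    outer loop
      vertex 28.60 7.27 0.00
      vertex 6.43 7.27 16.41
      vertex 28.60 7.27 16.41
    endloop
  endfacet
  facet normal 1.0000 0.0000 0.0000
    outer loop
      vertex 6.43 7.27 0.00
      vertex 6.43 23.78 0.00
      vertex 6.43 23.78 16.41
    endloop
  endfacet
  facet normal 1.0000 0.0000 0.0000
    outer loop
      vertex 6.43 7.27 0.00
      vertex 6.43 23.78 16.41
      vertex 6.43 7.27 16.41
    endloop
  endfacet
  facet normal 0.0000 1.0000 0.0000
    outer loop
      vertex 6.43 23.78 0.00
      vertex 0.00 23.78 0.00
      vertex 0.00 23.78 16.41
    endloop
  endfacet
  facet normal 0.0000 1.0000 0.0000
    outer loop
      vertex 6.43 23.78 0.00
      vertex 0.00 23.78 16.41
      vertex 6.43 23.78 16.41
    endloop
  endfacet
  facet normal -1.0000 0.0000 0.0000
    outer loop
      vertex 0.00 23.78 0.00
      vertex 0.00 0.00 0.00
      vertex 0.00 0.00 16.41
    endloop
  endfacet
  facet normal -1.0000 0.0000 0.0000
    outer loop
      vertex 0.00 23.78 0.00
      vertex 0.00 0.00 16.41
      vertex 0.00 23.78 16.41
    endloop
  endfacet
endsolid part

The G0 Z moves step by Δz≈4.10 mm. Every layer's G1 loop is the same polygon, so the solid is a straight extrusion of it from z=0 to z≈16.4. Closing with flat bottom and top caps and triangulating gives 20 facets — an L-shaped prism: outer 28.6 × 23.8 mm, arm thicknesses ≈ 7.27 mm (horizontal) and 6.43 mm (vertical), extruded 16.4 mm in z.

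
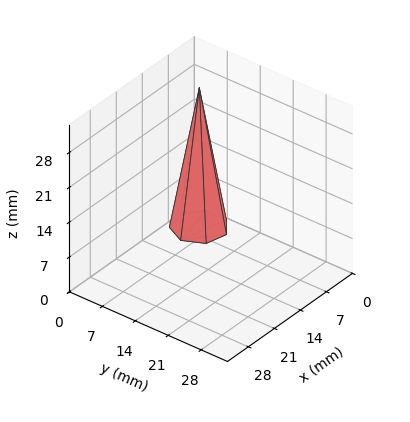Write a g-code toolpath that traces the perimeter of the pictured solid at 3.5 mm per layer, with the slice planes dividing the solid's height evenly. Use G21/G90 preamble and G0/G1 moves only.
Reading the render: the shape is a regular 7-sided pyramid, base circumscribed radius ≈ 5 mm, apex at z ≈ 28 mm (dimensions read to the nearest mm from the axis ticks). For the g-code, the solid's height is divided into equal slices at the stated Δz and each level perimeter traced with G1 moves after a G0 lift.

; perimeter-only toolpath
G21 ; units = mm
G90 ; absolute positioning
G28 ; home
; layer 1
G0 Z3.5
G0 X9.4 Y5.0
G1 X7.7 Y8.4
G1 X4.0 Y9.3
G1 X1.1 Y6.9
G1 X1.1 Y3.1
G1 X4.0 Y0.7
G1 X7.7 Y1.6
G1 X9.4 Y5.0
; layer 2
G0 Z7.0
G0 X8.8 Y5.0
G1 X7.3 Y7.9
G1 X4.2 Y8.7
G1 X1.6 Y6.7
G1 X1.6 Y3.3
G1 X4.2 Y1.3
G1 X7.3 Y2.1
G1 X8.8 Y5.0
; layer 3
G0 Z10.5
G0 X8.1 Y5.0
G1 X6.9 Y7.4
G1 X4.3 Y8.1
G1 X2.2 Y6.4
G1 X2.2 Y3.6
G1 X4.3 Y1.9
G1 X6.9 Y2.6
G1 X8.1 Y5.0
; layer 4
G0 Z14.0
G0 X7.5 Y5.0
G1 X6.5 Y7.0
G1 X4.5 Y7.5
G1 X2.8 Y6.1
G1 X2.8 Y3.9
G1 X4.5 Y2.5
G1 X6.5 Y3.0
G1 X7.5 Y5.0
; layer 5
G0 Z17.5
G0 X6.9 Y5.0
G1 X6.2 Y6.5
G1 X4.6 Y6.8
G1 X3.3 Y5.8
G1 X3.3 Y4.2
G1 X4.6 Y3.2
G1 X6.2 Y3.5
G1 X6.9 Y5.0
; layer 6
G0 Z21.0
G0 X6.2 Y5.0
G1 X5.8 Y6.0
G1 X4.7 Y6.2
G1 X3.9 Y5.5
G1 X3.9 Y4.5
G1 X4.7 Y3.8
G1 X5.8 Y4.0
G1 X6.2 Y5.0
; layer 7
G0 Z24.5
G0 X5.6 Y5.0
G1 X5.4 Y5.5
G1 X4.9 Y5.6
G1 X4.4 Y5.3
G1 X4.4 Y4.7
G1 X4.9 Y4.4
G1 X5.4 Y4.5
G1 X5.6 Y5.0
M2 ; end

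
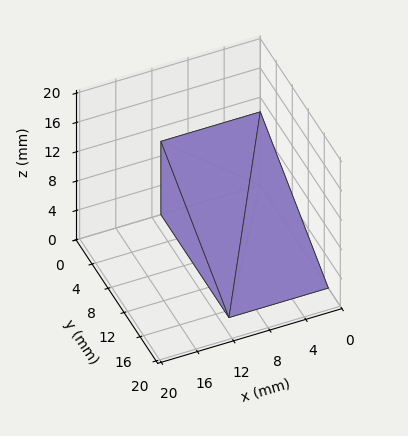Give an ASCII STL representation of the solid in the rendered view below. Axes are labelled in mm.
Reading the render: the shape is a wedge (ramp): 11 × 17 mm base, rising to 10 mm along the y=0 edge and sloping linearly to z=0 at y=17 (dimensions read to the nearest mm from the axis ticks). For the STL, each face is triangulated and given an outward normal.

solid part
  facet normal 0.0000 0.0000 -1.0000
    outer loop
      vertex 11.0 17.0 0.0
      vertex 11.0 0.0 0.0
      vertex 0.0 0.0 0.0
    endloop
  endfacet
  facet normal 0.0000 0.0000 -1.0000
    outer loop
      vertex 0.0 17.0 0.0
      vertex 11.0 17.0 0.0
      vertex 0.0 0.0 0.0
    endloop
  endfacet
  facet normal 0.0000 -1.0000 0.0000
    outer loop
      vertex 0.0 0.0 0.0
      vertex 11.0 0.0 0.0
      vertex 11.0 0.0 10.0
    endloop
  endfacet
  facet normal 0.0000 -1.0000 0.0000
    outer loop
      vertex 0.0 0.0 0.0
      vertex 11.0 0.0 10.0
      vertex 0.0 0.0 10.0
    endloop
  endfacet
  facet normal 0.0000 0.5070 0.8619
    outer loop
      vertex 0.0 0.0 10.0
      vertex 11.0 0.0 10.0
      vertex 11.0 17.0 0.0
    endloop
  endfacet
  facet normal 0.0000 0.5070 0.8619
    outer loop
      vertex 0.0 0.0 10.0
      vertex 11.0 17.0 0.0
      vertex 0.0 17.0 0.0
    endloop
  endfacet
  facet normal -1.0000 0.0000 0.0000
    outer loop
      vertex 0.0 0.0 10.0
      vertex 0.0 17.0 0.0
      vertex 0.0 0.0 0.0
    endloop
  endfacet
  facet normal 1.0000 0.0000 0.0000
    outer loop
      vertex 11.0 0.0 0.0
      vertex 11.0 17.0 0.0
      vertex 11.0 0.0 10.0
    endloop
  endfacet
endsolid part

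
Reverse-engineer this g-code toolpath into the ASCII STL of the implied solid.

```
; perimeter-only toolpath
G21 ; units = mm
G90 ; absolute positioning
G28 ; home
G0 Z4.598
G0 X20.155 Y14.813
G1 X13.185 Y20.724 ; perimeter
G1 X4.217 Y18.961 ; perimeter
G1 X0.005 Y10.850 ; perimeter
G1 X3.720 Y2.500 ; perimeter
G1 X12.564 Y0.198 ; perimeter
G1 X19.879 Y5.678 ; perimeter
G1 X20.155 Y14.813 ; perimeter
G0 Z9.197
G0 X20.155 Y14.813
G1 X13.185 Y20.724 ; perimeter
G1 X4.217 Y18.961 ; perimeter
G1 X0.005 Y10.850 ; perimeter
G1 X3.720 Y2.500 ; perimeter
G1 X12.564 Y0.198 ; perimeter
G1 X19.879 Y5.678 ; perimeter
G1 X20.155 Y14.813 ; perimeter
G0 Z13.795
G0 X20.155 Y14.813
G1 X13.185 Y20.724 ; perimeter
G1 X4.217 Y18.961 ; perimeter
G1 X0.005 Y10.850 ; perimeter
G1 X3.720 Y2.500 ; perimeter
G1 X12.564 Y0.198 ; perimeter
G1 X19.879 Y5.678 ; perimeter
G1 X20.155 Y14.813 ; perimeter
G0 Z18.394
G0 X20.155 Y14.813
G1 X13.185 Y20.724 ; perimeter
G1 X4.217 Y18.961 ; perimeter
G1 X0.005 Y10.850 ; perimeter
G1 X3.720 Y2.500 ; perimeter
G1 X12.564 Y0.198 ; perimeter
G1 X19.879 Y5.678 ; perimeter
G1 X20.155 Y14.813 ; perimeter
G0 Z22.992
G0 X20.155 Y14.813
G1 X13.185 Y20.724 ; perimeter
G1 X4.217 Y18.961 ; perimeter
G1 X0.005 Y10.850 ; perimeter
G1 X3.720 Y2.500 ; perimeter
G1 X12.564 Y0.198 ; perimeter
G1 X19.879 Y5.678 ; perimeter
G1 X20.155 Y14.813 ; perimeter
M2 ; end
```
solid part
  facet normal 0.0000 0.0000 -1.0000
    outer loop
      vertex 4.217 18.961 0.000
      vertex 13.185 20.724 0.000
      vertex 20.155 14.813 0.000
    endloop
  endfacet
  facet normal 0.0000 0.0000 -1.0000
    outer loop
      vertex 0.005 10.850 0.000
      vertex 4.217 18.961 0.000
      vertex 20.155 14.813 0.000
    endloop
  endfacet
  facet normal 0.0000 0.0000 -1.0000
    outer loop
      vertex 3.720 2.500 0.000
      vertex 0.005 10.850 0.000
      vertex 20.155 14.813 0.000
    endloop
  endfacet
  facet normal 0.0000 0.0000 -1.0000
    outer loop
      vertex 12.564 0.198 0.000
      vertex 3.720 2.500 0.000
      vertex 20.155 14.813 0.000
    endloop
  endfacet
  facet normal 0.0000 0.0000 -1.0000
    outer loop
      vertex 19.879 5.678 0.000
      vertex 12.564 0.198 0.000
      vertex 20.155 14.813 0.000
    endloop
  endfacet
  facet normal 0.0000 0.0000 1.0000
    outer loop
      vertex 20.155 14.813 22.992
      vertex 13.185 20.724 22.992
      vertex 4.217 18.961 22.992
    endloop
  endfacet
  facet normal 0.0000 0.0000 1.0000
    outer loop
      vertex 20.155 14.813 22.992
      vertex 4.217 18.961 22.992
      vertex 0.005 10.850 22.992
    endloop
  endfacet
  facet normal 0.0000 0.0000 1.0000
    outer loop
      vertex 20.155 14.813 22.992
      vertex 0.005 10.850 22.992
      vertex 3.720 2.500 22.992
    endloop
  endfacet
  facet normal 0.0000 0.0000 1.0000
    outer loop
      vertex 20.155 14.813 22.992
      vertex 3.720 2.500 22.992
      vertex 12.564 0.198 22.992
    endloop
  endfacet
  facet normal 0.0000 0.0000 1.0000
    outer loop
      vertex 20.155 14.813 22.992
      vertex 12.564 0.198 22.992
      vertex 19.879 5.678 22.992
    endloop
  endfacet
  facet normal 0.6468 0.7627 0.0000
    outer loop
      vertex 20.155 14.813 0.000
      vertex 13.185 20.724 0.000
      vertex 13.185 20.724 22.992
    endloop
  endfacet
  facet normal 0.6468 0.7627 0.0000
    outer loop
      vertex 20.155 14.813 0.000
      vertex 13.185 20.724 22.992
      vertex 20.155 14.813 22.992
    endloop
  endfacet
  facet normal -0.1929 0.9812 0.0000
    outer loop
      vertex 13.185 20.724 0.000
      vertex 4.217 18.961 0.000
      vertex 4.217 18.961 22.992
    endloop
  endfacet
  facet normal -0.1929 0.9812 0.0000
    outer loop
      vertex 13.185 20.724 0.000
      vertex 4.217 18.961 22.992
      vertex 13.185 20.724 22.992
    endloop
  endfacet
  facet normal -0.8875 0.4609 0.0000
    outer loop
      vertex 4.217 18.961 0.000
      vertex 0.005 10.850 0.000
      vertex 0.005 10.850 22.992
    endloop
  endfacet
  facet normal -0.8875 0.4609 0.0000
    outer loop
      vertex 4.217 18.961 0.000
      vertex 0.005 10.850 22.992
      vertex 4.217 18.961 22.992
    endloop
  endfacet
  facet normal -0.9137 -0.4065 0.0000
    outer loop
      vertex 0.005 10.850 0.000
      vertex 3.720 2.500 0.000
      vertex 3.720 2.500 22.992
    endloop
  endfacet
  facet normal -0.9137 -0.4065 0.0000
    outer loop
      vertex 0.005 10.850 0.000
      vertex 3.720 2.500 22.992
      vertex 0.005 10.850 22.992
    endloop
  endfacet
  facet normal -0.2519 -0.9678 0.0000
    outer loop
      vertex 3.720 2.500 0.000
      vertex 12.564 0.198 0.000
      vertex 12.564 0.198 22.992
    endloop
  endfacet
  facet normal -0.2519 -0.9678 0.0000
    outer loop
      vertex 3.720 2.500 0.000
      vertex 12.564 0.198 22.992
      vertex 3.720 2.500 22.992
    endloop
  endfacet
  facet normal 0.5996 -0.8003 0.0000
    outer loop
      vertex 12.564 0.198 0.000
      vertex 19.879 5.678 0.000
      vertex 19.879 5.678 22.992
    endloop
  endfacet
  facet normal 0.5996 -0.8003 0.0000
    outer loop
      vertex 12.564 0.198 0.000
      vertex 19.879 5.678 22.992
      vertex 12.564 0.198 22.992
    endloop
  endfacet
  facet normal 0.9995 -0.0302 0.0000
    outer loop
      vertex 19.879 5.678 0.000
      vertex 20.155 14.813 0.000
      vertex 20.155 14.813 22.992
    endloop
  endfacet
  facet normal 0.9995 -0.0302 0.0000
    outer loop
      vertex 19.879 5.678 0.000
      vertex 20.155 14.813 22.992
      vertex 19.879 5.678 22.992
    endloop
  endfacet
endsolid part

The G0 Z moves step by Δz≈4.598 mm. Every layer's G1 loop is the same polygon, so the solid is a straight extrusion of it from z=0 to z≈23. Closing with flat bottom and top caps and triangulating gives 24 facets — a regular 7-sided prism (a cylinder approximated with 7 flat sides), circumscribed radius ≈ 10.5 mm, height ≈ 23 mm.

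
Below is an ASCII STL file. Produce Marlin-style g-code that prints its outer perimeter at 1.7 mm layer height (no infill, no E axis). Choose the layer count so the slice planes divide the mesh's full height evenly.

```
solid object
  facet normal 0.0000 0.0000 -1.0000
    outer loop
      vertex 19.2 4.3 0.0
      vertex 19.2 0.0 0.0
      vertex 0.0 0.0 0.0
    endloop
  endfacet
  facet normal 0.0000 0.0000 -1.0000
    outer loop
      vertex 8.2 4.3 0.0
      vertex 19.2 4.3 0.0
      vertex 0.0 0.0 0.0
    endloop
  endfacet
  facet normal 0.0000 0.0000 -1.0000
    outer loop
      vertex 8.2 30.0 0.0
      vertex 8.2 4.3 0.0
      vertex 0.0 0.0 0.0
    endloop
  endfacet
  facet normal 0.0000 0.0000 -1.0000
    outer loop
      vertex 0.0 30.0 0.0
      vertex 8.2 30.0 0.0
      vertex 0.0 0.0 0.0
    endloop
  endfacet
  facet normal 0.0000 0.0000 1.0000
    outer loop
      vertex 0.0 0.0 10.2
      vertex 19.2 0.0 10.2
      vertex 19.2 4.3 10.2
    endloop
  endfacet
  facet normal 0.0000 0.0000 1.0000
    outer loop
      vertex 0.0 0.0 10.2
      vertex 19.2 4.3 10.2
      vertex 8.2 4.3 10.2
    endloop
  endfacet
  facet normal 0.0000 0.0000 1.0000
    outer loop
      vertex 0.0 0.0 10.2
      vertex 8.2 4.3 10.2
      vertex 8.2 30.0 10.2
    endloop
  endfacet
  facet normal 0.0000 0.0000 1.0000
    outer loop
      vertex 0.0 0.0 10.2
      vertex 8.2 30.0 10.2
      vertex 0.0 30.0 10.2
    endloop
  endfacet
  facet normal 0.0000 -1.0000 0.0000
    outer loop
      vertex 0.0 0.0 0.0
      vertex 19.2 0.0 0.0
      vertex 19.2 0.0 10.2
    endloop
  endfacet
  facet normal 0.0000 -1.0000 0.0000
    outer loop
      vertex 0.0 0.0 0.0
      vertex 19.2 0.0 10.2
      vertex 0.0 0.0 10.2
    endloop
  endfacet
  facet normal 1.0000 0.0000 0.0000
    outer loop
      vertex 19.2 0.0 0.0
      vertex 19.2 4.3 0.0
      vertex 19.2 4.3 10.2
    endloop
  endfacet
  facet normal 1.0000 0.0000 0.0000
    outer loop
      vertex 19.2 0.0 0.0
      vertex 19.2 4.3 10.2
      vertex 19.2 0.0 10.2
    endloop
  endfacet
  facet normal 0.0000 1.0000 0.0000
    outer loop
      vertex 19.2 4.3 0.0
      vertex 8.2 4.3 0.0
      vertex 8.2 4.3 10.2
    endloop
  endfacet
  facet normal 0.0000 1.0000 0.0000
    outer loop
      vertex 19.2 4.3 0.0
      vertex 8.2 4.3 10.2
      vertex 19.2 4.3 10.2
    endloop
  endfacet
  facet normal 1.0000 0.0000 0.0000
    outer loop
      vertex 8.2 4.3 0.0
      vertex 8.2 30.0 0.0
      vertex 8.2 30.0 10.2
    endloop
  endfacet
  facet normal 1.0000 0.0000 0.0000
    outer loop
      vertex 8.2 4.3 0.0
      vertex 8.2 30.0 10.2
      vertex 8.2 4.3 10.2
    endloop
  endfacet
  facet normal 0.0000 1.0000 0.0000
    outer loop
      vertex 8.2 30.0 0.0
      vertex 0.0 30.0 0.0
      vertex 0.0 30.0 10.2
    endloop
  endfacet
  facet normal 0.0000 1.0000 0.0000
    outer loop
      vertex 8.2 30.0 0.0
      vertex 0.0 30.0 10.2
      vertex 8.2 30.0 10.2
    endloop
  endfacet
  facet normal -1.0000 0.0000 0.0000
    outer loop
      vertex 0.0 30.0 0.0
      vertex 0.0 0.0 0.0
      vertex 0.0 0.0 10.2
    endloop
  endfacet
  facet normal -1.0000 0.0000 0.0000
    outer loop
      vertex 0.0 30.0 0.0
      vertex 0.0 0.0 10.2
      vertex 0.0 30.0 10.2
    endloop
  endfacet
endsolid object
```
; perimeter-only toolpath
G21 ; units = mm
G90 ; absolute positioning
G28 ; home
; layer 1
G0 Z1.7
G0 X0.0 Y0.0
G1 X19.2 Y0.0
G1 X19.2 Y4.3
G1 X8.2 Y4.3
G1 X8.2 Y30.0
G1 X0.0 Y30.0
G1 X0.0 Y0.0
; layer 2
G0 Z3.4
G0 X0.0 Y0.0
G1 X19.2 Y0.0
G1 X19.2 Y4.3
G1 X8.2 Y4.3
G1 X8.2 Y30.0
G1 X0.0 Y30.0
G1 X0.0 Y0.0
; layer 3
G0 Z5.1
G0 X0.0 Y0.0
G1 X19.2 Y0.0
G1 X19.2 Y4.3
G1 X8.2 Y4.3
G1 X8.2 Y30.0
G1 X0.0 Y30.0
G1 X0.0 Y0.0
; layer 4
G0 Z6.8
G0 X0.0 Y0.0
G1 X19.2 Y0.0
G1 X19.2 Y4.3
G1 X8.2 Y4.3
G1 X8.2 Y30.0
G1 X0.0 Y30.0
G1 X0.0 Y0.0
; layer 5
G0 Z8.5
G0 X0.0 Y0.0
G1 X19.2 Y0.0
G1 X19.2 Y4.3
G1 X8.2 Y4.3
G1 X8.2 Y30.0
G1 X0.0 Y30.0
G1 X0.0 Y0.0
; layer 6
G0 Z10.2
G0 X0.0 Y0.0
G1 X19.2 Y0.0
G1 X19.2 Y4.3
G1 X8.2 Y4.3
G1 X8.2 Y30.0
G1 X0.0 Y30.0
G1 X0.0 Y0.0
M2 ; end

The solid is an L-shaped prism: outer 19.2 × 30 mm, arm thicknesses ≈ 4.3 mm (horizontal) and 8.2 mm (vertical), extruded 10.2 mm in z. Slicing at Δz = 1.7 mm — 6 equal slices spanning the solid's height, so layer i sits at z = i·h/6 — gives 6 non-empty perimeters. Each is a 6-segment closed polygon; G0 lifts to the layer z and rapids to the start vertex, then G1 traces the edges.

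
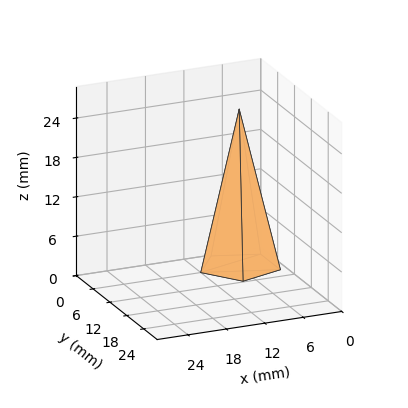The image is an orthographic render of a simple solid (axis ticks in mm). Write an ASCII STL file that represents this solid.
Reading the render: the shape is a regular 5-sided pyramid, base circumscribed radius ≈ 6 mm, apex at z ≈ 24 mm (dimensions read to the nearest mm from the axis ticks). For the STL, each face is triangulated and given an outward normal.

solid part
  facet normal 0.0000 0.0000 -1.0000
    outer loop
      vertex 1.1 9.5 0.0
      vertex 7.9 11.7 0.0
      vertex 12.0 6.0 0.0
    endloop
  endfacet
  facet normal 0.0000 0.0000 -1.0000
    outer loop
      vertex 1.1 2.5 0.0
      vertex 1.1 9.5 0.0
      vertex 12.0 6.0 0.0
    endloop
  endfacet
  facet normal 0.0000 0.0000 -1.0000
    outer loop
      vertex 7.9 0.3 0.0
      vertex 1.1 2.5 0.0
      vertex 12.0 6.0 0.0
    endloop
  endfacet
  facet normal 0.7956 0.5723 0.1989
    outer loop
      vertex 12.0 6.0 0.0
      vertex 7.9 11.7 0.0
      vertex 6.0 6.0 24.0
    endloop
  endfacet
  facet normal -0.3017 0.9327 0.1976
    outer loop
      vertex 7.9 11.7 0.0
      vertex 1.1 9.5 0.0
      vertex 6.0 6.0 24.0
    endloop
  endfacet
  facet normal -0.9798 0.0000 0.2000
    outer loop
      vertex 1.1 9.5 0.0
      vertex 1.1 2.5 0.0
      vertex 6.0 6.0 24.0
    endloop
  endfacet
  facet normal -0.3017 -0.9327 0.1976
    outer loop
      vertex 1.1 2.5 0.0
      vertex 7.9 0.3 0.0
      vertex 6.0 6.0 24.0
    endloop
  endfacet
  facet normal 0.7956 -0.5723 0.1989
    outer loop
      vertex 7.9 0.3 0.0
      vertex 12.0 6.0 0.0
      vertex 6.0 6.0 24.0
    endloop
  endfacet
endsolid part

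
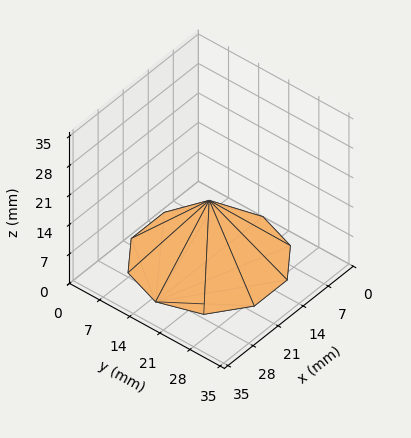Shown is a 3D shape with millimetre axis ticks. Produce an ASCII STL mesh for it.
Reading the render: the shape is a regular 10-sided pyramid, base circumscribed radius ≈ 15 mm, apex at z ≈ 14 mm (dimensions read to the nearest mm from the axis ticks). For the STL, each face is triangulated and given an outward normal.

solid part
  facet normal 0.0000 0.0000 -1.0000
    outer loop
      vertex 19.6 29.3 0.0
      vertex 27.1 23.8 0.0
      vertex 30.0 15.0 0.0
    endloop
  endfacet
  facet normal 0.0000 0.0000 -1.0000
    outer loop
      vertex 10.4 29.3 0.0
      vertex 19.6 29.3 0.0
      vertex 30.0 15.0 0.0
    endloop
  endfacet
  facet normal 0.0000 0.0000 -1.0000
    outer loop
      vertex 2.9 23.8 0.0
      vertex 10.4 29.3 0.0
      vertex 30.0 15.0 0.0
    endloop
  endfacet
  facet normal 0.0000 0.0000 -1.0000
    outer loop
      vertex 0.0 15.0 0.0
      vertex 2.9 23.8 0.0
      vertex 30.0 15.0 0.0
    endloop
  endfacet
  facet normal 0.0000 0.0000 -1.0000
    outer loop
      vertex 2.9 6.2 0.0
      vertex 0.0 15.0 0.0
      vertex 30.0 15.0 0.0
    endloop
  endfacet
  facet normal 0.0000 0.0000 -1.0000
    outer loop
      vertex 10.4 0.7 0.0
      vertex 2.9 6.2 0.0
      vertex 30.0 15.0 0.0
    endloop
  endfacet
  facet normal 0.0000 0.0000 -1.0000
    outer loop
      vertex 19.6 0.7 0.0
      vertex 10.4 0.7 0.0
      vertex 30.0 15.0 0.0
    endloop
  endfacet
  facet normal 0.0000 0.0000 -1.0000
    outer loop
      vertex 27.1 6.2 0.0
      vertex 19.6 0.7 0.0
      vertex 30.0 15.0 0.0
    endloop
  endfacet
  facet normal 0.6657 0.2194 0.7132
    outer loop
      vertex 30.0 15.0 0.0
      vertex 27.1 23.8 0.0
      vertex 15.0 15.0 14.0
    endloop
  endfacet
  facet normal 0.4144 0.5651 0.7134
    outer loop
      vertex 27.1 23.8 0.0
      vertex 19.6 29.3 0.0
      vertex 15.0 15.0 14.0
    endloop
  endfacet
  facet normal 0.0000 0.6996 0.7146
    outer loop
      vertex 19.6 29.3 0.0
      vertex 10.4 29.3 0.0
      vertex 15.0 15.0 14.0
    endloop
  endfacet
  facet normal -0.4144 0.5651 0.7134
    outer loop
      vertex 10.4 29.3 0.0
      vertex 2.9 23.8 0.0
      vertex 15.0 15.0 14.0
    endloop
  endfacet
  facet normal -0.6657 0.2194 0.7132
    outer loop
      vertex 2.9 23.8 0.0
      vertex 0.0 15.0 0.0
      vertex 15.0 15.0 14.0
    endloop
  endfacet
  facet normal -0.6657 -0.2194 0.7132
    outer loop
      vertex 0.0 15.0 0.0
      vertex 2.9 6.2 0.0
      vertex 15.0 15.0 14.0
    endloop
  endfacet
  facet normal -0.4144 -0.5651 0.7134
    outer loop
      vertex 2.9 6.2 0.0
      vertex 10.4 0.7 0.0
      vertex 15.0 15.0 14.0
    endloop
  endfacet
  facet normal 0.0000 -0.6996 0.7146
    outer loop
      vertex 10.4 0.7 0.0
      vertex 19.6 0.7 0.0
      vertex 15.0 15.0 14.0
    endloop
  endfacet
  facet normal 0.4144 -0.5651 0.7134
    outer loop
      vertex 19.6 0.7 0.0
      vertex 27.1 6.2 0.0
      vertex 15.0 15.0 14.0
    endloop
  endfacet
  facet normal 0.6657 -0.2194 0.7132
    outer loop
      vertex 27.1 6.2 0.0
      vertex 30.0 15.0 0.0
      vertex 15.0 15.0 14.0
    endloop
  endfacet
endsolid part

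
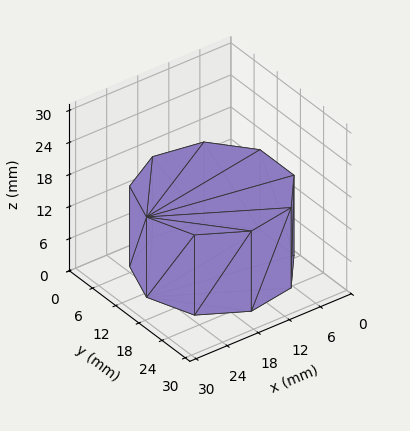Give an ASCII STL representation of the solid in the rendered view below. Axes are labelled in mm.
Reading the render: the shape is a regular 9-sided prism (a cylinder approximated with 9 flat sides), circumscribed radius ≈ 13 mm, height ≈ 15 mm (dimensions read to the nearest mm from the axis ticks). For the STL, each face is triangulated and given an outward normal.

solid part
  facet normal 0.0000 0.0000 -1.0000
    outer loop
      vertex 15.3 25.8 0.0
      vertex 23.0 21.4 0.0
      vertex 26.0 13.0 0.0
    endloop
  endfacet
  facet normal 0.0000 0.0000 -1.0000
    outer loop
      vertex 6.5 24.3 0.0
      vertex 15.3 25.8 0.0
      vertex 26.0 13.0 0.0
    endloop
  endfacet
  facet normal 0.0000 0.0000 -1.0000
    outer loop
      vertex 0.8 17.4 0.0
      vertex 6.5 24.3 0.0
      vertex 26.0 13.0 0.0
    endloop
  endfacet
  facet normal 0.0000 0.0000 -1.0000
    outer loop
      vertex 0.8 8.6 0.0
      vertex 0.8 17.4 0.0
      vertex 26.0 13.0 0.0
    endloop
  endfacet
  facet normal 0.0000 0.0000 -1.0000
    outer loop
      vertex 6.5 1.7 0.0
      vertex 0.8 8.6 0.0
      vertex 26.0 13.0 0.0
    endloop
  endfacet
  facet normal 0.0000 0.0000 -1.0000
    outer loop
      vertex 15.3 0.2 0.0
      vertex 6.5 1.7 0.0
      vertex 26.0 13.0 0.0
    endloop
  endfacet
  facet normal 0.0000 0.0000 -1.0000
    outer loop
      vertex 23.0 4.6 0.0
      vertex 15.3 0.2 0.0
      vertex 26.0 13.0 0.0
    endloop
  endfacet
  facet normal 0.0000 0.0000 1.0000
    outer loop
      vertex 26.0 13.0 15.0
      vertex 23.0 21.4 15.0
      vertex 15.3 25.8 15.0
    endloop
  endfacet
  facet normal 0.0000 0.0000 1.0000
    outer loop
      vertex 26.0 13.0 15.0
      vertex 15.3 25.8 15.0
      vertex 6.5 24.3 15.0
    endloop
  endfacet
  facet normal 0.0000 0.0000 1.0000
    outer loop
      vertex 26.0 13.0 15.0
      vertex 6.5 24.3 15.0
      vertex 0.8 17.4 15.0
    endloop
  endfacet
  facet normal 0.0000 0.0000 1.0000
    outer loop
      vertex 26.0 13.0 15.0
      vertex 0.8 17.4 15.0
      vertex 0.8 8.6 15.0
    endloop
  endfacet
  facet normal 0.0000 0.0000 1.0000
    outer loop
      vertex 26.0 13.0 15.0
      vertex 0.8 8.6 15.0
      vertex 6.5 1.7 15.0
    endloop
  endfacet
  facet normal 0.0000 0.0000 1.0000
    outer loop
      vertex 26.0 13.0 15.0
      vertex 6.5 1.7 15.0
      vertex 15.3 0.2 15.0
    endloop
  endfacet
  facet normal 0.0000 0.0000 1.0000
    outer loop
      vertex 26.0 13.0 15.0
      vertex 15.3 0.2 15.0
      vertex 23.0 4.6 15.0
    endloop
  endfacet
  facet normal 0.9417 0.3363 0.0000
    outer loop
      vertex 26.0 13.0 0.0
      vertex 23.0 21.4 0.0
      vertex 23.0 21.4 15.0
    endloop
  endfacet
  facet normal 0.9417 0.3363 0.0000
    outer loop
      vertex 26.0 13.0 0.0
      vertex 23.0 21.4 15.0
      vertex 26.0 13.0 15.0
    endloop
  endfacet
  facet normal 0.4961 0.8682 0.0000
    outer loop
      vertex 23.0 21.4 0.0
      vertex 15.3 25.8 0.0
      vertex 15.3 25.8 15.0
    endloop
  endfacet
  facet normal 0.4961 0.8682 0.0000
    outer loop
      vertex 23.0 21.4 0.0
      vertex 15.3 25.8 15.0
      vertex 23.0 21.4 15.0
    endloop
  endfacet
  facet normal -0.1680 0.9858 0.0000
    outer loop
      vertex 15.3 25.8 0.0
      vertex 6.5 24.3 0.0
      vertex 6.5 24.3 15.0
    endloop
  endfacet
  facet normal -0.1680 0.9858 0.0000
    outer loop
      vertex 15.3 25.8 0.0
      vertex 6.5 24.3 15.0
      vertex 15.3 25.8 15.0
    endloop
  endfacet
  facet normal -0.7710 0.6369 0.0000
    outer loop
      vertex 6.5 24.3 0.0
      vertex 0.8 17.4 0.0
      vertex 0.8 17.4 15.0
    endloop
  endfacet
  facet normal -0.7710 0.6369 0.0000
    outer loop
      vertex 6.5 24.3 0.0
      vertex 0.8 17.4 15.0
      vertex 6.5 24.3 15.0
    endloop
  endfacet
  facet normal -1.0000 0.0000 0.0000
    outer loop
      vertex 0.8 17.4 0.0
      vertex 0.8 8.6 0.0
      vertex 0.8 8.6 15.0
    endloop
  endfacet
  facet normal -1.0000 0.0000 0.0000
    outer loop
      vertex 0.8 17.4 0.0
      vertex 0.8 8.6 15.0
      vertex 0.8 17.4 15.0
    endloop
  endfacet
  facet normal -0.7710 -0.6369 0.0000
    outer loop
      vertex 0.8 8.6 0.0
      vertex 6.5 1.7 0.0
      vertex 6.5 1.7 15.0
    endloop
  endfacet
  facet normal -0.7710 -0.6369 0.0000
    outer loop
      vertex 0.8 8.6 0.0
      vertex 6.5 1.7 15.0
      vertex 0.8 8.6 15.0
    endloop
  endfacet
  facet normal -0.1680 -0.9858 0.0000
    outer loop
      vertex 6.5 1.7 0.0
      vertex 15.3 0.2 0.0
      vertex 15.3 0.2 15.0
    endloop
  endfacet
  facet normal -0.1680 -0.9858 0.0000
    outer loop
      vertex 6.5 1.7 0.0
      vertex 15.3 0.2 15.0
      vertex 6.5 1.7 15.0
    endloop
  endfacet
  facet normal 0.4961 -0.8682 0.0000
    outer loop
      vertex 15.3 0.2 0.0
      vertex 23.0 4.6 0.0
      vertex 23.0 4.6 15.0
    endloop
  endfacet
  facet normal 0.4961 -0.8682 0.0000
    outer loop
      vertex 15.3 0.2 0.0
      vertex 23.0 4.6 15.0
      vertex 15.3 0.2 15.0
    endloop
  endfacet
  facet normal 0.9417 -0.3363 0.0000
    outer loop
      vertex 23.0 4.6 0.0
      vertex 26.0 13.0 0.0
      vertex 26.0 13.0 15.0
    endloop
  endfacet
  facet normal 0.9417 -0.3363 0.0000
    outer loop
      vertex 23.0 4.6 0.0
      vertex 26.0 13.0 15.0
      vertex 23.0 4.6 15.0
    endloop
  endfacet
endsolid part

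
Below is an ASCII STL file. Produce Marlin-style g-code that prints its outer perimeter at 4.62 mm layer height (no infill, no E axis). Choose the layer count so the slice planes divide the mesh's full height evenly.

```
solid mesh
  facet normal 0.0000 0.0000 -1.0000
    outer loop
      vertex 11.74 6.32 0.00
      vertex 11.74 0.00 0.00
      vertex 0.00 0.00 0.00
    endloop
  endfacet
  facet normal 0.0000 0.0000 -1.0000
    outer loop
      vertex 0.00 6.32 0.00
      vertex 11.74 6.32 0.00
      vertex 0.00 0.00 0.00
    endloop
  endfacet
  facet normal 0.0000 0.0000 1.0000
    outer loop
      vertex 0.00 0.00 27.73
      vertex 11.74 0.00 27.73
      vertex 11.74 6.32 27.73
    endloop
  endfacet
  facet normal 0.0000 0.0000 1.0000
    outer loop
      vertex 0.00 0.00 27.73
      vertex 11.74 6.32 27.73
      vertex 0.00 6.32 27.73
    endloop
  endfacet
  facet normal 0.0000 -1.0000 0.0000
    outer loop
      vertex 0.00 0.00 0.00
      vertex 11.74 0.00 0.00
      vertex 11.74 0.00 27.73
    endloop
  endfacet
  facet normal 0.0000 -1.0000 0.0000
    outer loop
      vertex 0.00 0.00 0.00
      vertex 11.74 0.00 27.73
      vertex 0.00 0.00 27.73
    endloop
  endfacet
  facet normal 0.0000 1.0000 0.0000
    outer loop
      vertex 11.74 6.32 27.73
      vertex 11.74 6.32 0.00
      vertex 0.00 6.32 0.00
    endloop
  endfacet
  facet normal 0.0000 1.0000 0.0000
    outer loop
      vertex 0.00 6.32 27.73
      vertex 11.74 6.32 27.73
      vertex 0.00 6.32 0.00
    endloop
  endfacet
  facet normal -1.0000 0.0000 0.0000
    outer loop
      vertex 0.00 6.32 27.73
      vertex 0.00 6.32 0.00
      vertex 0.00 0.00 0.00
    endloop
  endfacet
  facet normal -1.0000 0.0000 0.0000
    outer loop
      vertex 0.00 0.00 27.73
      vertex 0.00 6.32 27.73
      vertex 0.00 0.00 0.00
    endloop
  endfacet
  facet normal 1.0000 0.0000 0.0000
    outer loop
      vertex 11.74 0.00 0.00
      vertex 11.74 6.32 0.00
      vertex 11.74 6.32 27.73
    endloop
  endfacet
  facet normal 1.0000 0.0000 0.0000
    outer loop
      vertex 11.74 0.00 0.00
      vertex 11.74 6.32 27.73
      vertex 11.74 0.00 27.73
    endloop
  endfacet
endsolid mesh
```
; perimeter-only toolpath
G21 ; units = mm
G90 ; absolute positioning
G28 ; home
; layer 1
G0 Z4.62
G0 X0.00 Y0.00
G1 X11.74 Y0.00
G1 X11.74 Y6.32
G1 X0.00 Y6.32
G1 X0.00 Y0.00
; layer 2
G0 Z9.24
G0 X0.00 Y0.00
G1 X11.74 Y0.00
G1 X11.74 Y6.32
G1 X0.00 Y6.32
G1 X0.00 Y0.00
; layer 3
G0 Z13.87
G0 X0.00 Y0.00
G1 X11.74 Y0.00
G1 X11.74 Y6.32
G1 X0.00 Y6.32
G1 X0.00 Y0.00
; layer 4
G0 Z18.49
G0 X0.00 Y0.00
G1 X11.74 Y0.00
G1 X11.74 Y6.32
G1 X0.00 Y6.32
G1 X0.00 Y0.00
; layer 5
G0 Z23.11
G0 X0.00 Y0.00
G1 X11.74 Y0.00
G1 X11.74 Y6.32
G1 X0.00 Y6.32
G1 X0.00 Y0.00
; layer 6
G0 Z27.73
G0 X0.00 Y0.00
G1 X11.74 Y0.00
G1 X11.74 Y6.32
G1 X0.00 Y6.32
G1 X0.00 Y0.00
M2 ; end

The solid is a rectangular box, roughly 11.7 × 6.32 mm footprint and 27.7 mm tall. Slicing at Δz = 4.62 mm — 6 equal slices spanning the solid's height, so layer i sits at z = i·h/6 — gives 6 non-empty perimeters. Each is a 4-segment closed polygon; G0 lifts to the layer z and rapids to the start vertex, then G1 traces the edges.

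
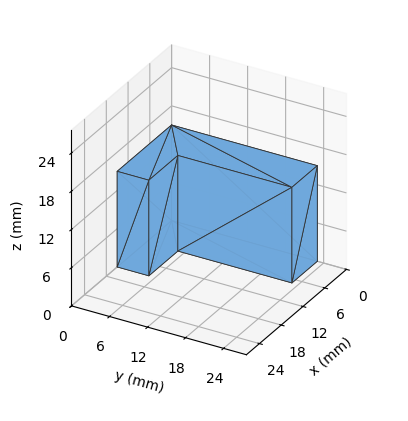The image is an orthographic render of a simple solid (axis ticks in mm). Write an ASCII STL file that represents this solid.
Reading the render: the shape is an L-shaped prism: outer 15 × 23 mm, arm thicknesses ≈ 5 mm (horizontal) and 7 mm (vertical), extruded 15 mm in z (dimensions read to the nearest mm from the axis ticks). For the STL, each face is triangulated and given an outward normal.

solid part
  facet normal 0.0000 0.0000 -1.0000
    outer loop
      vertex 15.00 5.00 0.00
      vertex 15.00 0.00 0.00
      vertex 0.00 0.00 0.00
    endloop
  endfacet
  facet normal 0.0000 0.0000 -1.0000
    outer loop
      vertex 7.00 5.00 0.00
      vertex 15.00 5.00 0.00
      vertex 0.00 0.00 0.00
    endloop
  endfacet
  facet normal 0.0000 0.0000 -1.0000
    outer loop
      vertex 7.00 23.00 0.00
      vertex 7.00 5.00 0.00
      vertex 0.00 0.00 0.00
    endloop
  endfacet
  facet normal 0.0000 0.0000 -1.0000
    outer loop
      vertex 0.00 23.00 0.00
      vertex 7.00 23.00 0.00
      vertex 0.00 0.00 0.00
    endloop
  endfacet
  facet normal 0.0000 0.0000 1.0000
    outer loop
      vertex 0.00 0.00 15.00
      vertex 15.00 0.00 15.00
      vertex 15.00 5.00 15.00
    endloop
  endfacet
  facet normal 0.0000 0.0000 1.0000
    outer loop
      vertex 0.00 0.00 15.00
      vertex 15.00 5.00 15.00
      vertex 7.00 5.00 15.00
    endloop
  endfacet
  facet normal 0.0000 0.0000 1.0000
    outer loop
      vertex 0.00 0.00 15.00
      vertex 7.00 5.00 15.00
      vertex 7.00 23.00 15.00
    endloop
  endfacet
  facet normal 0.0000 0.0000 1.0000
    outer loop
      vertex 0.00 0.00 15.00
      vertex 7.00 23.00 15.00
      vertex 0.00 23.00 15.00
    endloop
  endfacet
  facet normal 0.0000 -1.0000 0.0000
    outer loop
      vertex 0.00 0.00 0.00
      vertex 15.00 0.00 0.00
      vertex 15.00 0.00 15.00
    endloop
  endfacet
  facet normal 0.0000 -1.0000 0.0000
    outer loop
      vertex 0.00 0.00 0.00
      vertex 15.00 0.00 15.00
      vertex 0.00 0.00 15.00
    endloop
  endfacet
  facet normal 1.0000 0.0000 0.0000
    outer loop
      vertex 15.00 0.00 0.00
      vertex 15.00 5.00 0.00
      vertex 15.00 5.00 15.00
    endloop
  endfacet
  facet normal 1.0000 0.0000 0.0000
    outer loop
      vertex 15.00 0.00 0.00
      vertex 15.00 5.00 15.00
      vertex 15.00 0.00 15.00
    endloop
  endfacet
  facet normal 0.0000 1.0000 0.0000
    outer loop
      vertex 15.00 5.00 0.00
      vertex 7.00 5.00 0.00
      vertex 7.00 5.00 15.00
    endloop
  endfacet
  facet normal 0.0000 1.0000 0.0000
    outer loop
      vertex 15.00 5.00 0.00
      vertex 7.00 5.00 15.00
      vertex 15.00 5.00 15.00
    endloop
  endfacet
  facet normal 1.0000 0.0000 0.0000
    outer loop
      vertex 7.00 5.00 0.00
      vertex 7.00 23.00 0.00
      vertex 7.00 23.00 15.00
    endloop
  endfacet
  facet normal 1.0000 0.0000 0.0000
    outer loop
      vertex 7.00 5.00 0.00
      vertex 7.00 23.00 15.00
      vertex 7.00 5.00 15.00
    endloop
  endfacet
  facet normal 0.0000 1.0000 0.0000
    outer loop
      vertex 7.00 23.00 0.00
      vertex 0.00 23.00 0.00
      vertex 0.00 23.00 15.00
    endloop
  endfacet
  facet normal 0.0000 1.0000 0.0000
    outer loop
      vertex 7.00 23.00 0.00
      vertex 0.00 23.00 15.00
      vertex 7.00 23.00 15.00
    endloop
  endfacet
  facet normal -1.0000 0.0000 0.0000
    outer loop
      vertex 0.00 23.00 0.00
      vertex 0.00 0.00 0.00
      vertex 0.00 0.00 15.00
    endloop
  endfacet
  facet normal -1.0000 0.0000 0.0000
    outer loop
      vertex 0.00 23.00 0.00
      vertex 0.00 0.00 15.00
      vertex 0.00 23.00 15.00
    endloop
  endfacet
endsolid part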